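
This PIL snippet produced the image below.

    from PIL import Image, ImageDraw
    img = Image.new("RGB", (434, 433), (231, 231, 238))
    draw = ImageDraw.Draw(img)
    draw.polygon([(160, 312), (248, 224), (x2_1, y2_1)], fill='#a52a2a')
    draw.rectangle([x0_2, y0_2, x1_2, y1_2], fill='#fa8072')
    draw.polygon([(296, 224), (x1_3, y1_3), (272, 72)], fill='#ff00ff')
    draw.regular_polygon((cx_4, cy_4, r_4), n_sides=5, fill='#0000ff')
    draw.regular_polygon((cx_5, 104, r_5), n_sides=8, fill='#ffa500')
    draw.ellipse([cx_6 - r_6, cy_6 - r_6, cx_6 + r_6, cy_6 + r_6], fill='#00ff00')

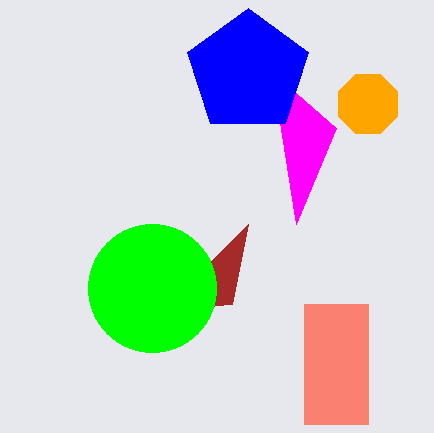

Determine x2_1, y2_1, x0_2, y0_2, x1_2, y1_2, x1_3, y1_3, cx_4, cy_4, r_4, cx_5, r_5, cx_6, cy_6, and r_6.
x2_1 = 232
y2_1 = 304
x0_2 = 304
y0_2 = 304
x1_2 = 368
y1_2 = 424
x1_3 = 336
y1_3 = 128
cx_4 = 248
cy_4 = 72
r_4 = 64
cx_5 = 368
r_5 = 32
cx_6 = 152
cy_6 = 288
r_6 = 64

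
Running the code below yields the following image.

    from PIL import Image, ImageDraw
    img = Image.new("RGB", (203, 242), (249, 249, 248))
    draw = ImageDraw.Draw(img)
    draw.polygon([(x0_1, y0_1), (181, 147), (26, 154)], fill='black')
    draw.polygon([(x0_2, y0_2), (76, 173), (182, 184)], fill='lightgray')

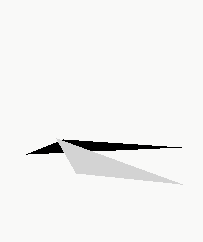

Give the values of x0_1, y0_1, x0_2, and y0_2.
x0_1 = 63; y0_1 = 139; x0_2 = 56; y0_2 = 138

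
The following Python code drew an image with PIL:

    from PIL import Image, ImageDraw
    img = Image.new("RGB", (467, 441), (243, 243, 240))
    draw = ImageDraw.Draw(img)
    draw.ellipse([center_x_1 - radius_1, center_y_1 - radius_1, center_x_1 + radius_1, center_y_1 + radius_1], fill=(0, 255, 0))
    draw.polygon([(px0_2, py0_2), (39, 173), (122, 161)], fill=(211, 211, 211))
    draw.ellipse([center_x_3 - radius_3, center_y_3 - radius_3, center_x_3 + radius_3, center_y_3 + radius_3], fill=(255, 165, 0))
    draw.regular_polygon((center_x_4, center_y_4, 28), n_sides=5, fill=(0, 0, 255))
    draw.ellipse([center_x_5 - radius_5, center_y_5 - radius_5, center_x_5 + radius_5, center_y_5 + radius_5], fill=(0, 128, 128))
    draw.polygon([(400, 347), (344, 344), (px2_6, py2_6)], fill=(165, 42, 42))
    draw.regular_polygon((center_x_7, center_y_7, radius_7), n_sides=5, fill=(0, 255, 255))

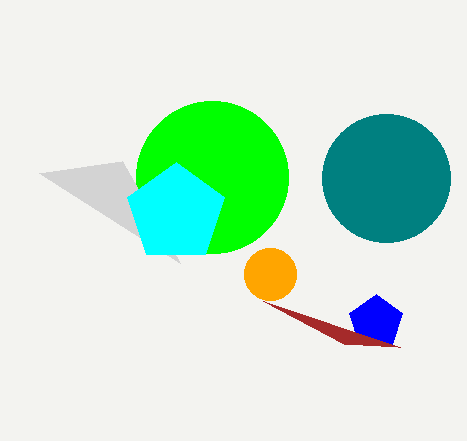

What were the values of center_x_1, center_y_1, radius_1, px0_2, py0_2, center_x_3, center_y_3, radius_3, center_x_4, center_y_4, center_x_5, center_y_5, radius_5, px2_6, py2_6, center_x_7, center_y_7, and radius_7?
center_x_1 = 212; center_y_1 = 177; radius_1 = 76; px0_2 = 180; py0_2 = 263; center_x_3 = 270; center_y_3 = 274; radius_3 = 26; center_x_4 = 376; center_y_4 = 322; center_x_5 = 386; center_y_5 = 178; radius_5 = 64; px2_6 = 263; py2_6 = 301; center_x_7 = 176; center_y_7 = 213; radius_7 = 51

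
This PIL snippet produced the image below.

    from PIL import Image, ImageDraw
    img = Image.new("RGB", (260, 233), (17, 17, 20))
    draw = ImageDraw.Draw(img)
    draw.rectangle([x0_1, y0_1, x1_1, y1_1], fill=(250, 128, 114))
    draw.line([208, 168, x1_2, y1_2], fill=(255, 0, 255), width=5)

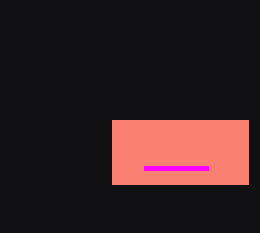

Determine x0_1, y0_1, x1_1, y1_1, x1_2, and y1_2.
x0_1 = 112, y0_1 = 120, x1_1 = 248, y1_1 = 184, x1_2 = 144, y1_2 = 168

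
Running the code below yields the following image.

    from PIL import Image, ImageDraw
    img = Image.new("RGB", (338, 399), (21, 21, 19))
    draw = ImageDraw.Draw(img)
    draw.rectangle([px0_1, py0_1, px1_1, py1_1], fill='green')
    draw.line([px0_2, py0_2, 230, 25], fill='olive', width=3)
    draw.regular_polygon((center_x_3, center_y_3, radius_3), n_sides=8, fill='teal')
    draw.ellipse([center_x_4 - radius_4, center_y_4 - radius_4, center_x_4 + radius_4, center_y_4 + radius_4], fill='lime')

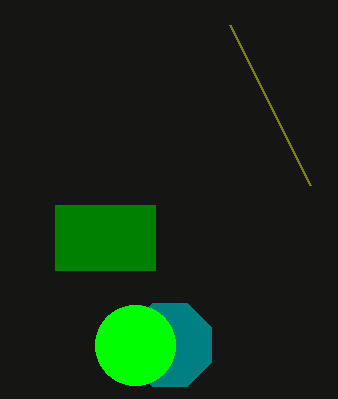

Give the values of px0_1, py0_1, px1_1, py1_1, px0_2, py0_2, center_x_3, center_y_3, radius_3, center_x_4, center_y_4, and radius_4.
px0_1 = 55
py0_1 = 205
px1_1 = 155
py1_1 = 270
px0_2 = 310
py0_2 = 185
center_x_3 = 170
center_y_3 = 345
radius_3 = 45
center_x_4 = 135
center_y_4 = 345
radius_4 = 40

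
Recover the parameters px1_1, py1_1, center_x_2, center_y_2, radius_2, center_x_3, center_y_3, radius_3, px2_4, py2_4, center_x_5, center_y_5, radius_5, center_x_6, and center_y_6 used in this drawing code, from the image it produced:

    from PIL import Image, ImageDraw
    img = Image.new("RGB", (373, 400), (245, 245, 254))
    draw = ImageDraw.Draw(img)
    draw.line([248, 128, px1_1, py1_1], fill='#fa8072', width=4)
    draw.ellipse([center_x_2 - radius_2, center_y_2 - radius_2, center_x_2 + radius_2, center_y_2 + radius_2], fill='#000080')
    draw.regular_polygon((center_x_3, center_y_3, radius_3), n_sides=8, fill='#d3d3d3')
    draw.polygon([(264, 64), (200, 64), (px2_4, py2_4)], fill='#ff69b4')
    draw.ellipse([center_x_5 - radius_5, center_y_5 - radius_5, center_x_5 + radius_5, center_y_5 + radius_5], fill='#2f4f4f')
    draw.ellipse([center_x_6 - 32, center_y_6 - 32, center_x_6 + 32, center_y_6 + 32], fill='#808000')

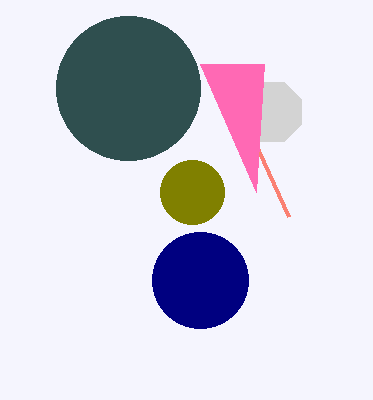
px1_1 = 288
py1_1 = 216
center_x_2 = 200
center_y_2 = 280
radius_2 = 48
center_x_3 = 272
center_y_3 = 112
radius_3 = 32
px2_4 = 256
py2_4 = 192
center_x_5 = 128
center_y_5 = 88
radius_5 = 72
center_x_6 = 192
center_y_6 = 192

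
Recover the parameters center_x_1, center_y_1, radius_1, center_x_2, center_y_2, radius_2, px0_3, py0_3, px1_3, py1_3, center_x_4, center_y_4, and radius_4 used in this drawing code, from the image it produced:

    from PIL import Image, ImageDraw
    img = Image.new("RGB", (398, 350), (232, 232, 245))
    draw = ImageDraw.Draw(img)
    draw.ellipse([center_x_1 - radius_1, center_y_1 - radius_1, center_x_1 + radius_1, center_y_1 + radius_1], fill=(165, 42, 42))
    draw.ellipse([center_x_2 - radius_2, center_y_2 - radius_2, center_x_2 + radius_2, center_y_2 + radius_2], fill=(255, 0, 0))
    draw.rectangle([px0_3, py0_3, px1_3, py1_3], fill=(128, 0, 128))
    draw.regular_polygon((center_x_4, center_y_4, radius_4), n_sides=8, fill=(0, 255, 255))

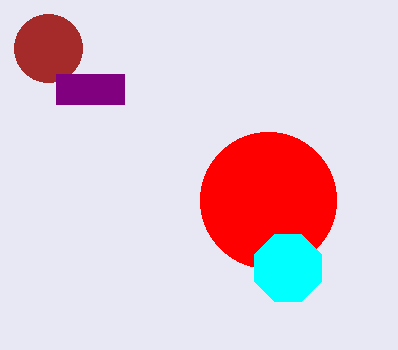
center_x_1 = 48
center_y_1 = 48
radius_1 = 34
center_x_2 = 268
center_y_2 = 200
radius_2 = 68
px0_3 = 56
py0_3 = 74
px1_3 = 124
py1_3 = 104
center_x_4 = 288
center_y_4 = 268
radius_4 = 36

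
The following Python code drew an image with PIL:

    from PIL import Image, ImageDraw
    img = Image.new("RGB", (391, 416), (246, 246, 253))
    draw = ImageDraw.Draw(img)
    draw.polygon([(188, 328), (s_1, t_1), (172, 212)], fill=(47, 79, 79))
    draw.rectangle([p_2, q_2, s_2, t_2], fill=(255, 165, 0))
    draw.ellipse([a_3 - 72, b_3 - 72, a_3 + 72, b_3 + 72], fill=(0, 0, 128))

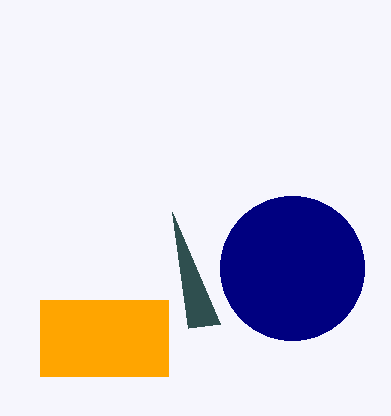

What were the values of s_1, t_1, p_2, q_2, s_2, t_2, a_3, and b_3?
s_1 = 220, t_1 = 324, p_2 = 40, q_2 = 300, s_2 = 168, t_2 = 376, a_3 = 292, b_3 = 268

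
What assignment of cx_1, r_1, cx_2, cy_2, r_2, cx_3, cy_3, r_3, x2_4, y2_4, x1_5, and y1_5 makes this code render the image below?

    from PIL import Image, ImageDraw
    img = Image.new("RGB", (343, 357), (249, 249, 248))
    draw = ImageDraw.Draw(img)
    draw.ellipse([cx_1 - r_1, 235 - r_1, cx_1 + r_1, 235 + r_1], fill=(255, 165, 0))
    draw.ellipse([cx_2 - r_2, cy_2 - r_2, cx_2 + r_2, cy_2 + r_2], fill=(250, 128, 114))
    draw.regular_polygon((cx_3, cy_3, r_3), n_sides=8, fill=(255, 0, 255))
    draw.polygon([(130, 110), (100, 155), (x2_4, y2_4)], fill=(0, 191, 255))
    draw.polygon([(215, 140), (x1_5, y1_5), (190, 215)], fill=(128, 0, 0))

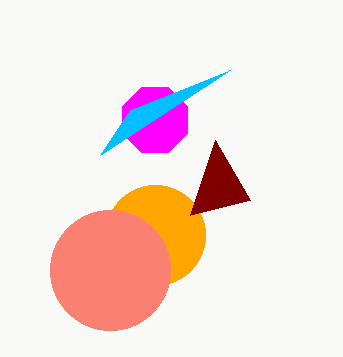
cx_1 = 155
r_1 = 50
cx_2 = 110
cy_2 = 270
r_2 = 60
cx_3 = 155
cy_3 = 120
r_3 = 35
x2_4 = 230
y2_4 = 70
x1_5 = 250
y1_5 = 200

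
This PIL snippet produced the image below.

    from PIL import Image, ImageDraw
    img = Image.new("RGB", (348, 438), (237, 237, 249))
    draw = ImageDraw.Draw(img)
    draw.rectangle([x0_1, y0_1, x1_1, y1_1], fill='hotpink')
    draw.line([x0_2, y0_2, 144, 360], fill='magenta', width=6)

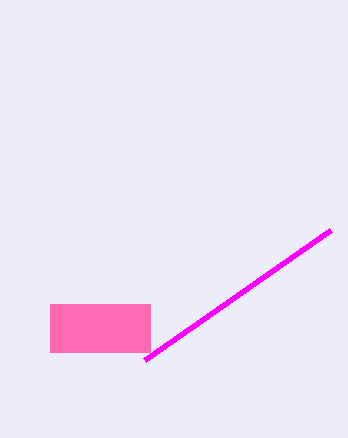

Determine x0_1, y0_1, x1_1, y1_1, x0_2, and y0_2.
x0_1 = 50
y0_1 = 304
x1_1 = 150
y1_1 = 352
x0_2 = 330
y0_2 = 230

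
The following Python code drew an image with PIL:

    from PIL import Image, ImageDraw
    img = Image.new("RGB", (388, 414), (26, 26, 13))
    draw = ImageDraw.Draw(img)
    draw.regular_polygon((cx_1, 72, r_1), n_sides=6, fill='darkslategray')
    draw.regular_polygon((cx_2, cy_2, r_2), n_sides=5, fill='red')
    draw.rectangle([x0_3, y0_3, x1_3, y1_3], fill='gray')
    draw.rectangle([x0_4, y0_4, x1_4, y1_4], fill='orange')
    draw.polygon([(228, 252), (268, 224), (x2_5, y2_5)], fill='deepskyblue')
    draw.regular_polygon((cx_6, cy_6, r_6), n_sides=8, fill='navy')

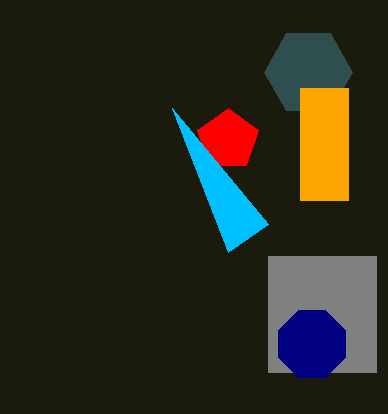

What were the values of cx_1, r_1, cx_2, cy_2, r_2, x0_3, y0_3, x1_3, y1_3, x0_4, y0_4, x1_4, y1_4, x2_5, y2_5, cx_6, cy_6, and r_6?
cx_1 = 308; r_1 = 44; cx_2 = 228; cy_2 = 140; r_2 = 32; x0_3 = 268; y0_3 = 256; x1_3 = 376; y1_3 = 372; x0_4 = 300; y0_4 = 88; x1_4 = 348; y1_4 = 200; x2_5 = 172; y2_5 = 108; cx_6 = 312; cy_6 = 344; r_6 = 36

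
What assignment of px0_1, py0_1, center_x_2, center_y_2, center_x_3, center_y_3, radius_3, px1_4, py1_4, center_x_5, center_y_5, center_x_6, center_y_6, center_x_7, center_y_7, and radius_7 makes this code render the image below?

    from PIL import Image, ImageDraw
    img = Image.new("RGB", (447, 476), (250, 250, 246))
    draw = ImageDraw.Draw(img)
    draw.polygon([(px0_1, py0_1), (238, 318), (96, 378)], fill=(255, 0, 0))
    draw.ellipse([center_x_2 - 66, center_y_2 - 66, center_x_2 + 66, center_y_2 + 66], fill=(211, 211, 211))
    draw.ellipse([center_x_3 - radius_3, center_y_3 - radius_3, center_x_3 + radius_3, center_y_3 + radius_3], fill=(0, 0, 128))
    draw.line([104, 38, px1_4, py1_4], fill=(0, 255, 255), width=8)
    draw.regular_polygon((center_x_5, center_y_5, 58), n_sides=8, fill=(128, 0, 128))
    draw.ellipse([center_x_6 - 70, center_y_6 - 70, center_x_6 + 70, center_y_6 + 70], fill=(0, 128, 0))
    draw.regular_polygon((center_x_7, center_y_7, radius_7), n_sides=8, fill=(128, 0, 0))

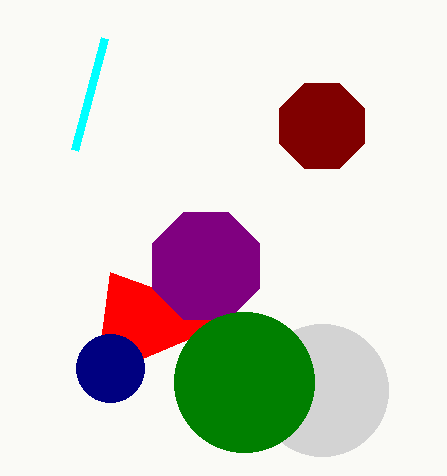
px0_1 = 110, py0_1 = 272, center_x_2 = 322, center_y_2 = 390, center_x_3 = 110, center_y_3 = 368, radius_3 = 34, px1_4 = 74, py1_4 = 150, center_x_5 = 206, center_y_5 = 266, center_x_6 = 244, center_y_6 = 382, center_x_7 = 322, center_y_7 = 126, radius_7 = 46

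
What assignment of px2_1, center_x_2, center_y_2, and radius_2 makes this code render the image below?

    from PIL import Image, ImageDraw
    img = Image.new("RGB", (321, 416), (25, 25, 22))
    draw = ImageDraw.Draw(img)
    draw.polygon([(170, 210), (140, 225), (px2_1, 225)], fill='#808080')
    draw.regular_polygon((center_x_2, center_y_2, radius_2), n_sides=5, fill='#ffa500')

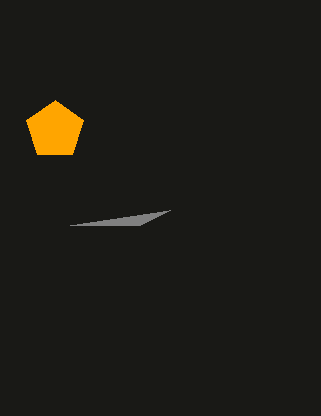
px2_1 = 70; center_x_2 = 55; center_y_2 = 130; radius_2 = 30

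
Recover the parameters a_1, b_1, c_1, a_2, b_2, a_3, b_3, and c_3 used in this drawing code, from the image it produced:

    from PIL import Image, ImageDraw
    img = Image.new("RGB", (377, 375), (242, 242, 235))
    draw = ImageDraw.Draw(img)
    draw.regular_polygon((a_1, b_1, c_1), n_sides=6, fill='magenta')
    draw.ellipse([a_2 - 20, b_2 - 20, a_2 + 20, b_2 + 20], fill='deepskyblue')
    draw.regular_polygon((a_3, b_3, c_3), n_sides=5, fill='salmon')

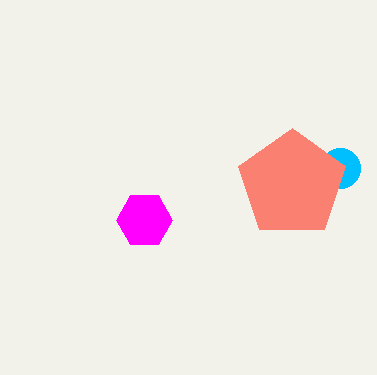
a_1 = 144; b_1 = 220; c_1 = 28; a_2 = 340; b_2 = 168; a_3 = 292; b_3 = 184; c_3 = 56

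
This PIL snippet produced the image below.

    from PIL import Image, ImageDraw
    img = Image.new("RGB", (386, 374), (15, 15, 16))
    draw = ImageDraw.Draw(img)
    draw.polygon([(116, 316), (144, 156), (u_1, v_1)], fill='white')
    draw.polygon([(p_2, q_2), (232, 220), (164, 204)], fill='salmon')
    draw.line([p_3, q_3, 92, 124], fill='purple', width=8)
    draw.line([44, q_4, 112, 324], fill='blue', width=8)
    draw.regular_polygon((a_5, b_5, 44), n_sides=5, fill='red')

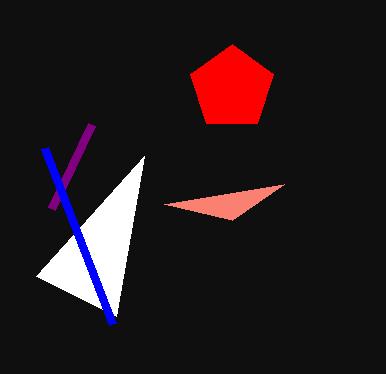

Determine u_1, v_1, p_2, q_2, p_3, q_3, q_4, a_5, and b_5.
u_1 = 36, v_1 = 276, p_2 = 284, q_2 = 184, p_3 = 52, q_3 = 208, q_4 = 148, a_5 = 232, b_5 = 88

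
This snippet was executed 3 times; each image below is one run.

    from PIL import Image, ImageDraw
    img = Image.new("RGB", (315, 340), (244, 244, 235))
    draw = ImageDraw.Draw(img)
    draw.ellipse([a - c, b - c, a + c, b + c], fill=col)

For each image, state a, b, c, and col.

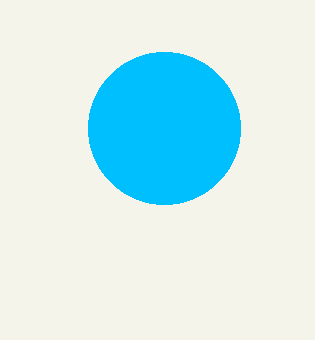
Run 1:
a = 164
b = 128
c = 76
col = 'deepskyblue'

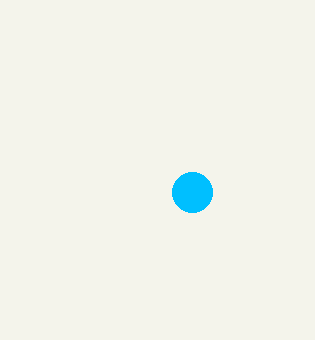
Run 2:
a = 192
b = 192
c = 20
col = 'deepskyblue'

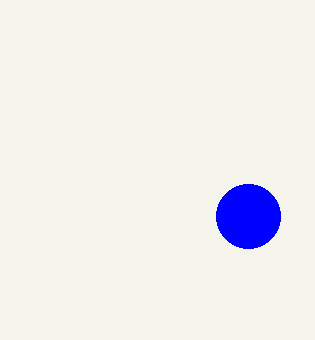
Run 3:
a = 248; b = 216; c = 32; col = 'blue'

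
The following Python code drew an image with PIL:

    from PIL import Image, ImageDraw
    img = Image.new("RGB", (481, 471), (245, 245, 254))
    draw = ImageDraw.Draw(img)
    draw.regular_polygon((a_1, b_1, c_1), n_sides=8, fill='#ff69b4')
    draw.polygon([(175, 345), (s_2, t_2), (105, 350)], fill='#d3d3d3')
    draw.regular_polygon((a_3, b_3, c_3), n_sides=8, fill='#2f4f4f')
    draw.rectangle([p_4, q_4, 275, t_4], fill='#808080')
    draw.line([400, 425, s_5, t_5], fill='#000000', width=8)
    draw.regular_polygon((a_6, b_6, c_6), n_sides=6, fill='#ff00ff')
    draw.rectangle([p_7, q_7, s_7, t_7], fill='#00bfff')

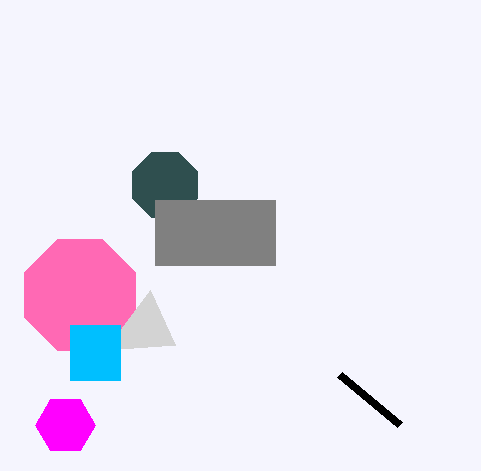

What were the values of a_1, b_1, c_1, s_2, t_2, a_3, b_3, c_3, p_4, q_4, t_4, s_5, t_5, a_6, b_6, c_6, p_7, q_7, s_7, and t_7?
a_1 = 80; b_1 = 295; c_1 = 60; s_2 = 150; t_2 = 290; a_3 = 165; b_3 = 185; c_3 = 35; p_4 = 155; q_4 = 200; t_4 = 265; s_5 = 340; t_5 = 375; a_6 = 65; b_6 = 425; c_6 = 30; p_7 = 70; q_7 = 325; s_7 = 120; t_7 = 380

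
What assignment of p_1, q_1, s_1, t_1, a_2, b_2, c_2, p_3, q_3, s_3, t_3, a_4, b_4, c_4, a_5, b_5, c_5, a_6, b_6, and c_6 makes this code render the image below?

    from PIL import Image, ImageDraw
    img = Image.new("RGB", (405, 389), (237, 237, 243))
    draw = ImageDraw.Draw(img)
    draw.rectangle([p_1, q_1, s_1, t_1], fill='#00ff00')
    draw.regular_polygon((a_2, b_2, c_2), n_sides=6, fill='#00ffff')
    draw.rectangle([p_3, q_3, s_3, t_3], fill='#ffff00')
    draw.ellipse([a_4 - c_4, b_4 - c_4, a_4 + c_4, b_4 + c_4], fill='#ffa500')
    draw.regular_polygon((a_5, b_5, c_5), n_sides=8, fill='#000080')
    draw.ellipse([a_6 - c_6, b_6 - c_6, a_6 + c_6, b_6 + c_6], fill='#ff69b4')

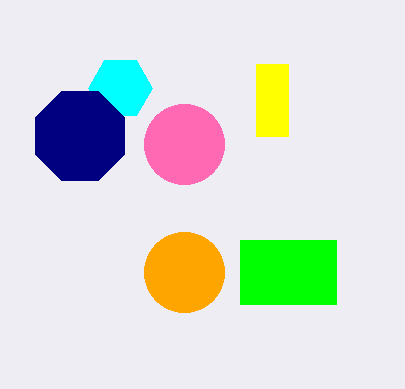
p_1 = 240, q_1 = 240, s_1 = 336, t_1 = 304, a_2 = 120, b_2 = 88, c_2 = 32, p_3 = 256, q_3 = 64, s_3 = 288, t_3 = 136, a_4 = 184, b_4 = 272, c_4 = 40, a_5 = 80, b_5 = 136, c_5 = 48, a_6 = 184, b_6 = 144, c_6 = 40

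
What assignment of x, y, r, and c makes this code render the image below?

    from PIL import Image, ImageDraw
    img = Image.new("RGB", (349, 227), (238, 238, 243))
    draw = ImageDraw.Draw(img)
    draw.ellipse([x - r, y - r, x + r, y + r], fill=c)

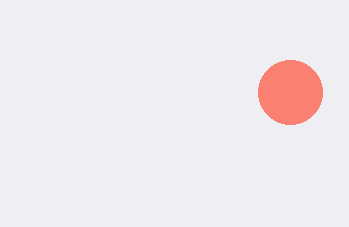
x = 290, y = 92, r = 32, c = 'salmon'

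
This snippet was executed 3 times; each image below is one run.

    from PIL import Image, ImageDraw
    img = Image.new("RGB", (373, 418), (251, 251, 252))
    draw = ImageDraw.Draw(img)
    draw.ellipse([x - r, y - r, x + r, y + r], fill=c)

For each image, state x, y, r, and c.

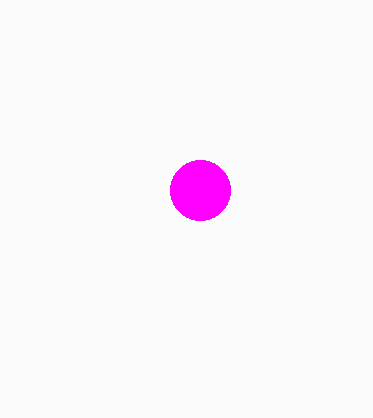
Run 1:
x = 200; y = 190; r = 30; c = 'magenta'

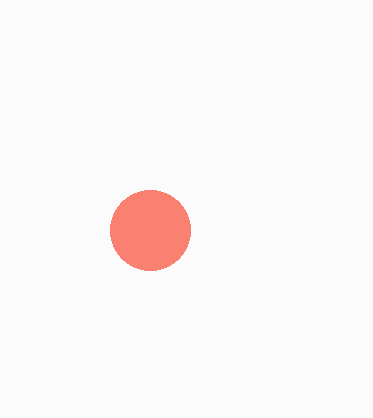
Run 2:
x = 150; y = 230; r = 40; c = 'salmon'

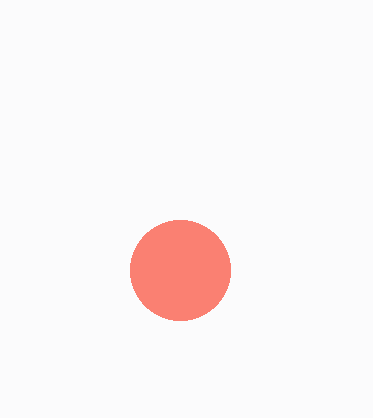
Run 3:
x = 180; y = 270; r = 50; c = 'salmon'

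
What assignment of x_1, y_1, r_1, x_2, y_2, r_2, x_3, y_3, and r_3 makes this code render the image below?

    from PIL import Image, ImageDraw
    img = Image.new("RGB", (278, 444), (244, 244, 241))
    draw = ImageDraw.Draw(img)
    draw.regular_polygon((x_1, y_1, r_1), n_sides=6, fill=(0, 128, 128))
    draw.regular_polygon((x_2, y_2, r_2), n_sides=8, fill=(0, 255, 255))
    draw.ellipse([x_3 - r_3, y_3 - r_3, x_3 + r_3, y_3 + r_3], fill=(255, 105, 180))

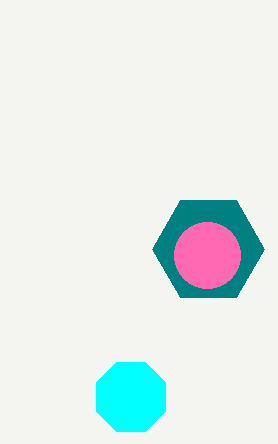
x_1 = 208; y_1 = 249; r_1 = 56; x_2 = 131; y_2 = 397; r_2 = 37; x_3 = 207; y_3 = 255; r_3 = 33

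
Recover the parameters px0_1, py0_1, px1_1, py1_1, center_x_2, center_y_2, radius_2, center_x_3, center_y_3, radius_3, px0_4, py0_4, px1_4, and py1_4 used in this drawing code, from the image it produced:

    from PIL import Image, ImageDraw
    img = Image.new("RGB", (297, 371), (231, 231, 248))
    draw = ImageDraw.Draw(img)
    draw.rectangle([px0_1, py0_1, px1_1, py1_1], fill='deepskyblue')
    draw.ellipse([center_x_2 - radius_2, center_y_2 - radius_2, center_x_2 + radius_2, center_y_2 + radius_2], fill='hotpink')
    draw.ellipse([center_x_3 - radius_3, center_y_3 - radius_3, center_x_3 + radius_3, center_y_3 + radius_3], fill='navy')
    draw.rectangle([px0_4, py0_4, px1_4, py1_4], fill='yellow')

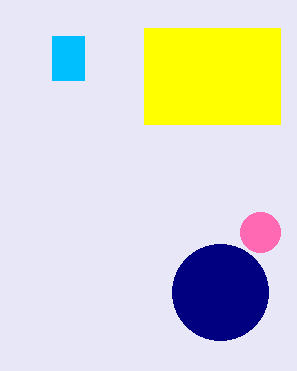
px0_1 = 52
py0_1 = 36
px1_1 = 84
py1_1 = 80
center_x_2 = 260
center_y_2 = 232
radius_2 = 20
center_x_3 = 220
center_y_3 = 292
radius_3 = 48
px0_4 = 144
py0_4 = 28
px1_4 = 280
py1_4 = 124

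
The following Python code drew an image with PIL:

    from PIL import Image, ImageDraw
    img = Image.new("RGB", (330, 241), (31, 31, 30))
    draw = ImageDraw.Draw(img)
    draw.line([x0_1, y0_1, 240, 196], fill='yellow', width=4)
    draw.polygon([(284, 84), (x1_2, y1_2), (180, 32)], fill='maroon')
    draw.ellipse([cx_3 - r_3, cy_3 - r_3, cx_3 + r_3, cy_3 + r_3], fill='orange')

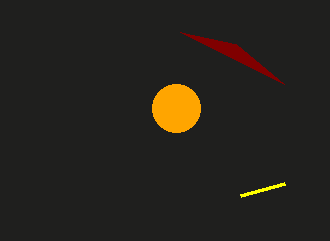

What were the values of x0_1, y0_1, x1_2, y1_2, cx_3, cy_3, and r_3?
x0_1 = 284, y0_1 = 184, x1_2 = 236, y1_2 = 44, cx_3 = 176, cy_3 = 108, r_3 = 24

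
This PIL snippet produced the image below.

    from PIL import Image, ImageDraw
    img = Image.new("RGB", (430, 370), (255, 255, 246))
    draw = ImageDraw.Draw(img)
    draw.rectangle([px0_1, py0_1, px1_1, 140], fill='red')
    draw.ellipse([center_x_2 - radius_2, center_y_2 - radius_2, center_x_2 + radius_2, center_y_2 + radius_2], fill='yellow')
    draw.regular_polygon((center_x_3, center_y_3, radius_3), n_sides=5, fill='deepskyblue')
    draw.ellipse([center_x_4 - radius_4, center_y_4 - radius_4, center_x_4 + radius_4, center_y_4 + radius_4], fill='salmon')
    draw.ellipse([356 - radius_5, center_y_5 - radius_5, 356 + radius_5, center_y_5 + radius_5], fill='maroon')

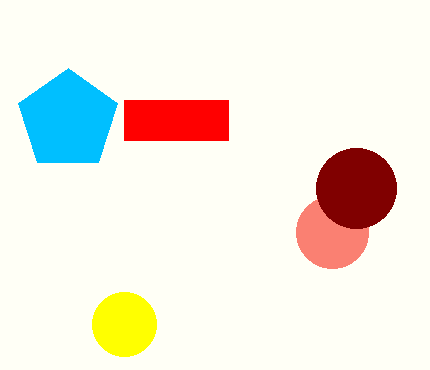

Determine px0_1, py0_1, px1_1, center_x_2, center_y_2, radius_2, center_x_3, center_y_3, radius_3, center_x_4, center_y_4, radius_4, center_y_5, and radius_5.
px0_1 = 124
py0_1 = 100
px1_1 = 228
center_x_2 = 124
center_y_2 = 324
radius_2 = 32
center_x_3 = 68
center_y_3 = 120
radius_3 = 52
center_x_4 = 332
center_y_4 = 232
radius_4 = 36
center_y_5 = 188
radius_5 = 40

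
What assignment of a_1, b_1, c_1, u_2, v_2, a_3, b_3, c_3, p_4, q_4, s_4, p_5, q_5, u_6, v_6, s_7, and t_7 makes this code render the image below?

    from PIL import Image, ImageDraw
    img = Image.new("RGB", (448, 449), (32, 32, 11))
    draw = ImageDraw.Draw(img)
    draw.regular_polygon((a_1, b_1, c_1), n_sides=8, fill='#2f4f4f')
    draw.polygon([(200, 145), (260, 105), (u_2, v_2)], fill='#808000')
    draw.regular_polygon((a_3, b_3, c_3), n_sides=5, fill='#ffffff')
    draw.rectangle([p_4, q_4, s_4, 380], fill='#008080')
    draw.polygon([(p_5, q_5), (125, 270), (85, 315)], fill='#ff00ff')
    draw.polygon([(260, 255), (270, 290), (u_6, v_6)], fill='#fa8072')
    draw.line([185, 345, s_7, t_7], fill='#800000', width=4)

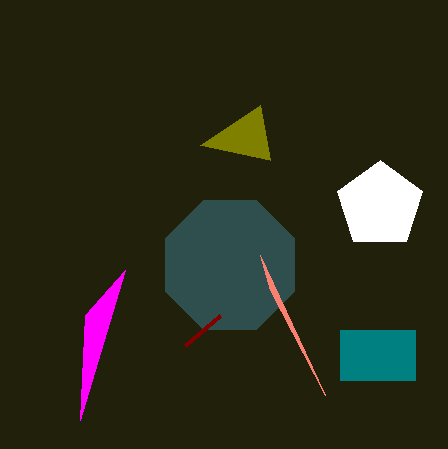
a_1 = 230
b_1 = 265
c_1 = 70
u_2 = 270
v_2 = 160
a_3 = 380
b_3 = 205
c_3 = 45
p_4 = 340
q_4 = 330
s_4 = 415
p_5 = 80
q_5 = 420
u_6 = 325
v_6 = 395
s_7 = 220
t_7 = 315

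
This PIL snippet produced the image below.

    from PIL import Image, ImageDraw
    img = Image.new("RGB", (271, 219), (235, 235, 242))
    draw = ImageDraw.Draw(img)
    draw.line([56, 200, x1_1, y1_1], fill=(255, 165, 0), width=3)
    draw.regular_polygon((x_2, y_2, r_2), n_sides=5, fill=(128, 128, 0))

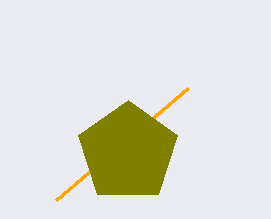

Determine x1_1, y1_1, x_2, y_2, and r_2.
x1_1 = 188; y1_1 = 88; x_2 = 128; y_2 = 152; r_2 = 52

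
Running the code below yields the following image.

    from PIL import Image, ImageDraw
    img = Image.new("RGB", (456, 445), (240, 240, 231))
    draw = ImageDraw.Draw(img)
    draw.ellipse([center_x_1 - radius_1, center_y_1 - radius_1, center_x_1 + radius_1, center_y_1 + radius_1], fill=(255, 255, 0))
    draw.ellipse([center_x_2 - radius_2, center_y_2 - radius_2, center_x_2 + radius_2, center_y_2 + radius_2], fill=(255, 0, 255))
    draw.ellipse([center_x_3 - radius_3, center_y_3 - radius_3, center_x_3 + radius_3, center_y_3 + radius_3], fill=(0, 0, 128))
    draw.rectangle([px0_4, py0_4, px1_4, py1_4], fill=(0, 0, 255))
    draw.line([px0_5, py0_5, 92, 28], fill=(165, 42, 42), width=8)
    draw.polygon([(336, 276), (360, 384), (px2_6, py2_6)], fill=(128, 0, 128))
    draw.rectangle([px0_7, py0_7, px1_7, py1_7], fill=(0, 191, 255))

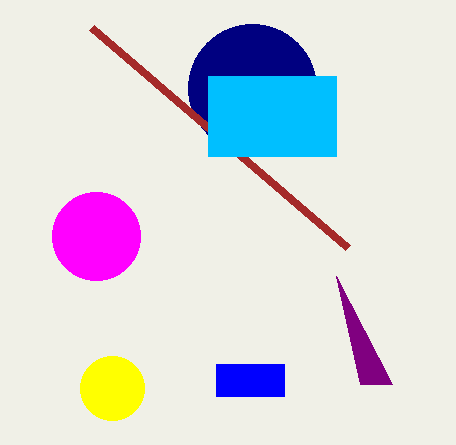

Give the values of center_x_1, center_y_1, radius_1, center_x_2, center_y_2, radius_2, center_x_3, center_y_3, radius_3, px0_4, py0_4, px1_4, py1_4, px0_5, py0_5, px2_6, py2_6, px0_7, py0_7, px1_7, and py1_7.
center_x_1 = 112; center_y_1 = 388; radius_1 = 32; center_x_2 = 96; center_y_2 = 236; radius_2 = 44; center_x_3 = 252; center_y_3 = 88; radius_3 = 64; px0_4 = 216; py0_4 = 364; px1_4 = 284; py1_4 = 396; px0_5 = 348; py0_5 = 248; px2_6 = 392; py2_6 = 384; px0_7 = 208; py0_7 = 76; px1_7 = 336; py1_7 = 156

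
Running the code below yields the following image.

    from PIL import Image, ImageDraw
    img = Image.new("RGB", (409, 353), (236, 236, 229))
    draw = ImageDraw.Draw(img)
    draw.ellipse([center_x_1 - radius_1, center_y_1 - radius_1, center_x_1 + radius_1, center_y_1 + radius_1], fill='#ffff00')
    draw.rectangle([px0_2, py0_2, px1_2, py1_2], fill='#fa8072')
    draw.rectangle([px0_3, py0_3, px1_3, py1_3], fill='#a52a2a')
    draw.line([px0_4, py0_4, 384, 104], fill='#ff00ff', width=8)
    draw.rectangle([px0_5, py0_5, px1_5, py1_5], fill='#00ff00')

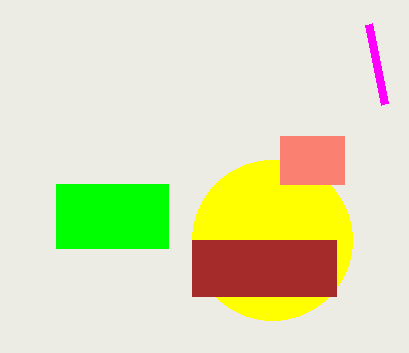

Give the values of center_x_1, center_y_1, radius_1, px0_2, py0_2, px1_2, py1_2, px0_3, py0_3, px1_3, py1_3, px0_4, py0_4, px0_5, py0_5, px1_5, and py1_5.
center_x_1 = 272
center_y_1 = 240
radius_1 = 80
px0_2 = 280
py0_2 = 136
px1_2 = 344
py1_2 = 184
px0_3 = 192
py0_3 = 240
px1_3 = 336
py1_3 = 296
px0_4 = 368
py0_4 = 24
px0_5 = 56
py0_5 = 184
px1_5 = 168
py1_5 = 248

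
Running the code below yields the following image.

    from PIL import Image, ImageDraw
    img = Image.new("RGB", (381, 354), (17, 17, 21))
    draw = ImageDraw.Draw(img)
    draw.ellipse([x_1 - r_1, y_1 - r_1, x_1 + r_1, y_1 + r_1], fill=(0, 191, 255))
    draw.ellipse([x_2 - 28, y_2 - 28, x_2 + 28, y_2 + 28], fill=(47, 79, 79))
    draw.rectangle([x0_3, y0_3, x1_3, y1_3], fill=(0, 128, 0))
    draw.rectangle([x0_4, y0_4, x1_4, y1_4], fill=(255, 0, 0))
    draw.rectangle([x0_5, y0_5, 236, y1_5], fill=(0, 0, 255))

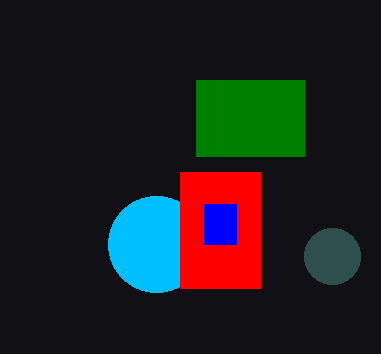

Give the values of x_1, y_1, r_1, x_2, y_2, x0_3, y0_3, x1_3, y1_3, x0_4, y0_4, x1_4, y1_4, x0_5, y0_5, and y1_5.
x_1 = 156; y_1 = 244; r_1 = 48; x_2 = 332; y_2 = 256; x0_3 = 196; y0_3 = 80; x1_3 = 304; y1_3 = 156; x0_4 = 180; y0_4 = 172; x1_4 = 260; y1_4 = 288; x0_5 = 204; y0_5 = 204; y1_5 = 244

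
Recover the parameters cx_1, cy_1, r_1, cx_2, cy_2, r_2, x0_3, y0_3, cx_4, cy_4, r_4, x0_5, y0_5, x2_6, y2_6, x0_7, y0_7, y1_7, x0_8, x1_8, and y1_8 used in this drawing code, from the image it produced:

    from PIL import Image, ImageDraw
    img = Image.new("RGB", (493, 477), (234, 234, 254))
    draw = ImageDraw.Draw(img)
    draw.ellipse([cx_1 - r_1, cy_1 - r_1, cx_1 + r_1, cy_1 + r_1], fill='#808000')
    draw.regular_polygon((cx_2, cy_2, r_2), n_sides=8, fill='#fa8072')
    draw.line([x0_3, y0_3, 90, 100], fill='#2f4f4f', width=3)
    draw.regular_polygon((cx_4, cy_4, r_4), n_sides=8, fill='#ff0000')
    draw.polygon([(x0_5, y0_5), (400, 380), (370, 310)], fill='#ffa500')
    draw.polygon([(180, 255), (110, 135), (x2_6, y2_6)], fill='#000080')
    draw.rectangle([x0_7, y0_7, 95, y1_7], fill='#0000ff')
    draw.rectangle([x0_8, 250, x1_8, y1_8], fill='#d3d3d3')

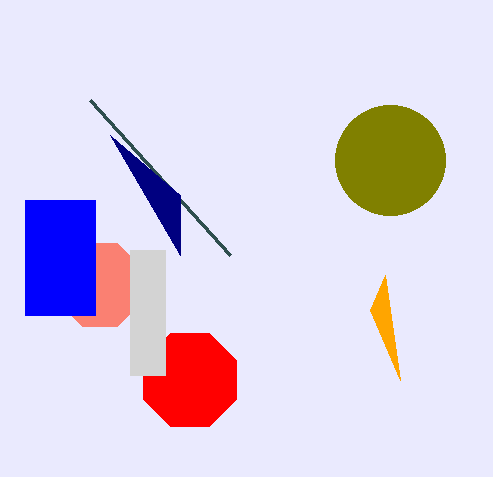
cx_1 = 390, cy_1 = 160, r_1 = 55, cx_2 = 100, cy_2 = 285, r_2 = 45, x0_3 = 230, y0_3 = 255, cx_4 = 190, cy_4 = 380, r_4 = 50, x0_5 = 385, y0_5 = 275, x2_6 = 180, y2_6 = 195, x0_7 = 25, y0_7 = 200, y1_7 = 315, x0_8 = 130, x1_8 = 165, y1_8 = 375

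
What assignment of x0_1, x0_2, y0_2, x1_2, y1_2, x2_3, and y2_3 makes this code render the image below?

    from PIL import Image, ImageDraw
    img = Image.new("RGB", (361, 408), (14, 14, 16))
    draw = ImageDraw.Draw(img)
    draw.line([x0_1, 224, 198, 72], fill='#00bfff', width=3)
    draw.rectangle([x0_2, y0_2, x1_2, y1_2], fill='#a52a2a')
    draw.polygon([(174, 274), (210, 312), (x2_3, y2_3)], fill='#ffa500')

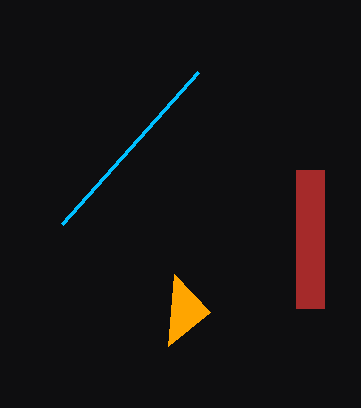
x0_1 = 62; x0_2 = 296; y0_2 = 170; x1_2 = 324; y1_2 = 308; x2_3 = 168; y2_3 = 346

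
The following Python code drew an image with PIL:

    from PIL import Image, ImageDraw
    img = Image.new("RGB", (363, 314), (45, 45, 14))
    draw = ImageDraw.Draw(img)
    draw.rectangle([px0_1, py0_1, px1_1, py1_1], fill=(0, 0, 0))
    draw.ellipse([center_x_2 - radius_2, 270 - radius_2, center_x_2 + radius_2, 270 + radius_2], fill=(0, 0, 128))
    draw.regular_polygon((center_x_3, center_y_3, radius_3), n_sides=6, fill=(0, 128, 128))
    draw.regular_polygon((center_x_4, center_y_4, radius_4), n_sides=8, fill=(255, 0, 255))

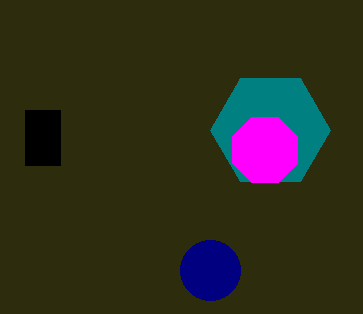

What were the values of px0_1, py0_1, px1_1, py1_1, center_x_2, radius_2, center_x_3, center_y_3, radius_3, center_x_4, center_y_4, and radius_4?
px0_1 = 25; py0_1 = 110; px1_1 = 60; py1_1 = 165; center_x_2 = 210; radius_2 = 30; center_x_3 = 270; center_y_3 = 130; radius_3 = 60; center_x_4 = 265; center_y_4 = 150; radius_4 = 35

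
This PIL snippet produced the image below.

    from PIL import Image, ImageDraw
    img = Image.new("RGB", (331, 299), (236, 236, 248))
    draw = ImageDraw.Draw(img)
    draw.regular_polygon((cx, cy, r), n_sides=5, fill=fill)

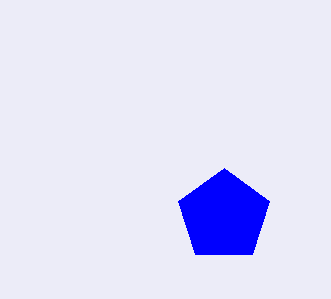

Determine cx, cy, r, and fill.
cx = 224
cy = 216
r = 48
fill = 'blue'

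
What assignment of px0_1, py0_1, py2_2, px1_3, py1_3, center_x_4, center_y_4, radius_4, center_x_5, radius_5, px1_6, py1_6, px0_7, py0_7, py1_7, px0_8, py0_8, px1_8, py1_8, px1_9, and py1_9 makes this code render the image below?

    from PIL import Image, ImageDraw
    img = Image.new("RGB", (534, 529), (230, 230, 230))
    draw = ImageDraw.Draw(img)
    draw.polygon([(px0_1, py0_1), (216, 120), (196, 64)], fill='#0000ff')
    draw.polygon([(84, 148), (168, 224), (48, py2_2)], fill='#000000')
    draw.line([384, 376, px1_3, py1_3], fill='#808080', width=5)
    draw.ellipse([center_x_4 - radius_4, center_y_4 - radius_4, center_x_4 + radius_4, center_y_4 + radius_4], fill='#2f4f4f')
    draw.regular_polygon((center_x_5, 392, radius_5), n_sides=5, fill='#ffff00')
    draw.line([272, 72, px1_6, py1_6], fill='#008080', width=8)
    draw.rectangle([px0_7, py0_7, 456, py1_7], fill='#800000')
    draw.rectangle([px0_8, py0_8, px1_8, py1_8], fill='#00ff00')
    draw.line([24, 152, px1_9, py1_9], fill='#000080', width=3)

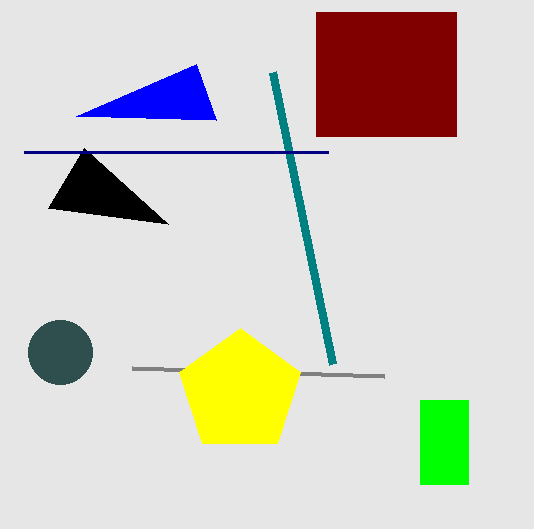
px0_1 = 76; py0_1 = 116; py2_2 = 208; px1_3 = 132; py1_3 = 368; center_x_4 = 60; center_y_4 = 352; radius_4 = 32; center_x_5 = 240; radius_5 = 64; px1_6 = 332; py1_6 = 364; px0_7 = 316; py0_7 = 12; py1_7 = 136; px0_8 = 420; py0_8 = 400; px1_8 = 468; py1_8 = 484; px1_9 = 328; py1_9 = 152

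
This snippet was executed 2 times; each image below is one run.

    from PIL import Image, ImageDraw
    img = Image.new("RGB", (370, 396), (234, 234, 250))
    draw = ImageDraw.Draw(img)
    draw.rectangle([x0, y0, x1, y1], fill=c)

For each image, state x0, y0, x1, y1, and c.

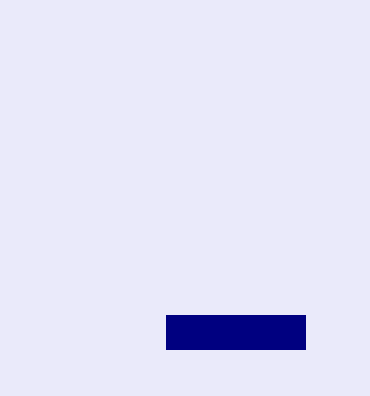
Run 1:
x0 = 166; y0 = 315; x1 = 305; y1 = 349; c = 'navy'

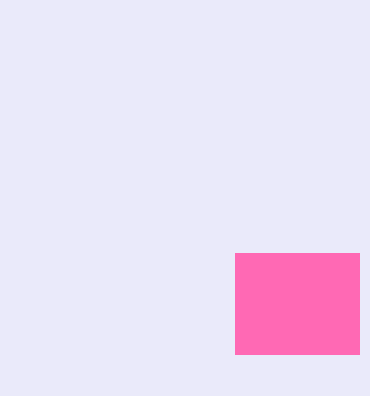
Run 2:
x0 = 235
y0 = 253
x1 = 359
y1 = 354
c = 'hotpink'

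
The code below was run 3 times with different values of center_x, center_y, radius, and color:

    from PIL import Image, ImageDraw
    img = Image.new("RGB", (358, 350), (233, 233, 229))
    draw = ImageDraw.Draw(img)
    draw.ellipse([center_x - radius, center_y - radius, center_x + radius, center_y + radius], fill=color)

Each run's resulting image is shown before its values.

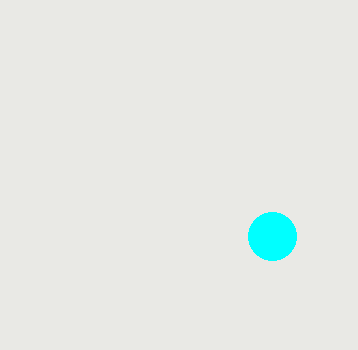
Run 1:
center_x = 272; center_y = 236; radius = 24; color = 'cyan'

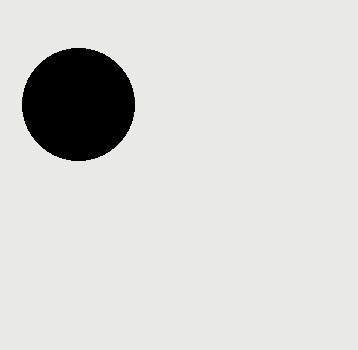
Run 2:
center_x = 78, center_y = 104, radius = 56, color = 'black'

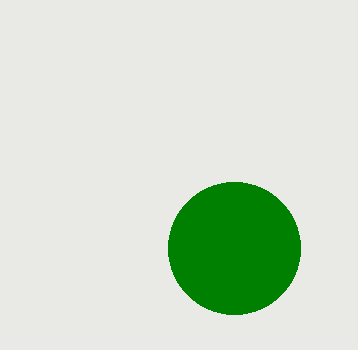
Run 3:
center_x = 234; center_y = 248; radius = 66; color = 'green'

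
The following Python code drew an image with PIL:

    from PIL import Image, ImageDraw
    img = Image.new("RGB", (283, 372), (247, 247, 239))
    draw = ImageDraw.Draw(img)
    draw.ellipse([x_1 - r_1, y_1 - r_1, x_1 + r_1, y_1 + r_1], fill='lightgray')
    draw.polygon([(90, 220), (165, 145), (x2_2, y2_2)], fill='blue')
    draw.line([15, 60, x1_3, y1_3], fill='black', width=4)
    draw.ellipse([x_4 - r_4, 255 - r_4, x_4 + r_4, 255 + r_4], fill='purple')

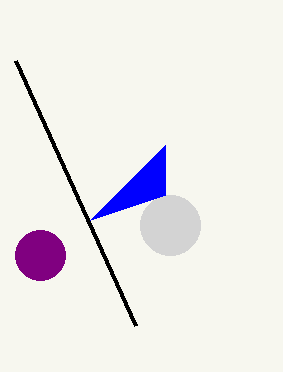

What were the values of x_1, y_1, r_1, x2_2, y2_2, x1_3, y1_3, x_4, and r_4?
x_1 = 170
y_1 = 225
r_1 = 30
x2_2 = 165
y2_2 = 195
x1_3 = 135
y1_3 = 325
x_4 = 40
r_4 = 25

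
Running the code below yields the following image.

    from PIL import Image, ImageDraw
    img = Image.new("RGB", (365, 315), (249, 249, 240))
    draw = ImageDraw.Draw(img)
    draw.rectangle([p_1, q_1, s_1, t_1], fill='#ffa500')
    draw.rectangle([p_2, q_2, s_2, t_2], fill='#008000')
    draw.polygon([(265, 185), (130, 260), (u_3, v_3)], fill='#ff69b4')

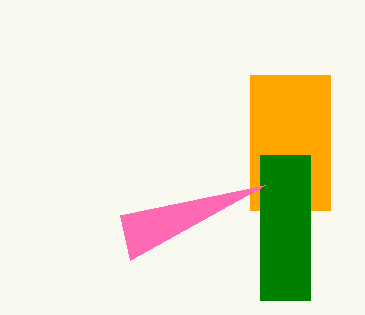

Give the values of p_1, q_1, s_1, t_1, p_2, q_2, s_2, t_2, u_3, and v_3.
p_1 = 250, q_1 = 75, s_1 = 330, t_1 = 210, p_2 = 260, q_2 = 155, s_2 = 310, t_2 = 300, u_3 = 120, v_3 = 215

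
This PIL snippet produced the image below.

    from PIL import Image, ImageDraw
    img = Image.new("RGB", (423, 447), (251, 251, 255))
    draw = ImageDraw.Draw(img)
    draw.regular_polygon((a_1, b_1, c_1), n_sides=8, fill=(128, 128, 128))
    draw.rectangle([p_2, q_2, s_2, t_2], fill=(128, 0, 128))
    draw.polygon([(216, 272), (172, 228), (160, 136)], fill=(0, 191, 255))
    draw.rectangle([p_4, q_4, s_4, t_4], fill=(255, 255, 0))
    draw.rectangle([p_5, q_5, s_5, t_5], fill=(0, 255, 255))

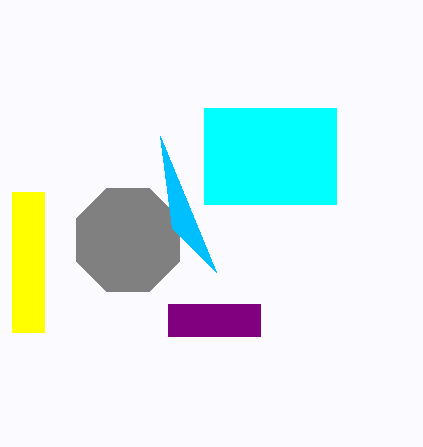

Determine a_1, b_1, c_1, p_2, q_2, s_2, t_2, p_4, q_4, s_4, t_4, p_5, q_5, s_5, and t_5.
a_1 = 128; b_1 = 240; c_1 = 56; p_2 = 168; q_2 = 304; s_2 = 260; t_2 = 336; p_4 = 12; q_4 = 192; s_4 = 44; t_4 = 332; p_5 = 204; q_5 = 108; s_5 = 336; t_5 = 204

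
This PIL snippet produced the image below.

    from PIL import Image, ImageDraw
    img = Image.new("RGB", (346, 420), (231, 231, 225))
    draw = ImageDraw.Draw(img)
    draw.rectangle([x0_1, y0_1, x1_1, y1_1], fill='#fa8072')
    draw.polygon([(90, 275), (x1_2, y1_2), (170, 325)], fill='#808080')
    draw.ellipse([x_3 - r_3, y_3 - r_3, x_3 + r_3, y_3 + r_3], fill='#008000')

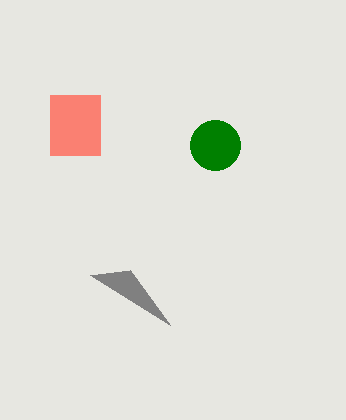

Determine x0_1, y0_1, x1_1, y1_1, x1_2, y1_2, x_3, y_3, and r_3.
x0_1 = 50, y0_1 = 95, x1_1 = 100, y1_1 = 155, x1_2 = 130, y1_2 = 270, x_3 = 215, y_3 = 145, r_3 = 25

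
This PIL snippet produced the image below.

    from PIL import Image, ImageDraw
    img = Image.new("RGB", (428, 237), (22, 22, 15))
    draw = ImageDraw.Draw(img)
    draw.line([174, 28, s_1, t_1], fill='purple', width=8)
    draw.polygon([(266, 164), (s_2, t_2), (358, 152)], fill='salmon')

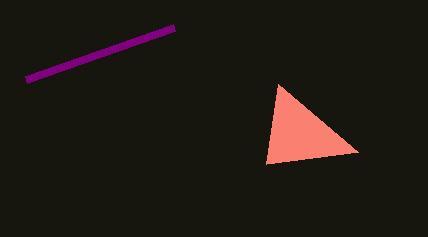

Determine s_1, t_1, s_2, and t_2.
s_1 = 26
t_1 = 80
s_2 = 278
t_2 = 84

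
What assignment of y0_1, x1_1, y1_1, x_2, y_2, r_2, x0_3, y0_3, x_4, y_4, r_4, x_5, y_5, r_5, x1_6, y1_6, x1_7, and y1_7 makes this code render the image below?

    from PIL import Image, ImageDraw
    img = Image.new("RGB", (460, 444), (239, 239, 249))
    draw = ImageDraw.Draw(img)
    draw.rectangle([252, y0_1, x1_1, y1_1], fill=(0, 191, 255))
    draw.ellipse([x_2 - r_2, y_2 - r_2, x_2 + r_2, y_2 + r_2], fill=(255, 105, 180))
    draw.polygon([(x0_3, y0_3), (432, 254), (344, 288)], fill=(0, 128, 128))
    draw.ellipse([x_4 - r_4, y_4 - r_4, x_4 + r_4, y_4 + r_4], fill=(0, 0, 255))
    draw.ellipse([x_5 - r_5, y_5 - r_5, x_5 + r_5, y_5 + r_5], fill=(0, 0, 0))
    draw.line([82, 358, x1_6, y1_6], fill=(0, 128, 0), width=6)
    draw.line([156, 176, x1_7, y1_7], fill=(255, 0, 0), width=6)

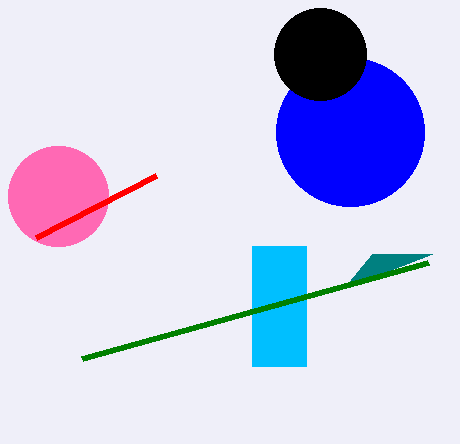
y0_1 = 246
x1_1 = 306
y1_1 = 366
x_2 = 58
y_2 = 196
r_2 = 50
x0_3 = 372
y0_3 = 254
x_4 = 350
y_4 = 132
r_4 = 74
x_5 = 320
y_5 = 54
r_5 = 46
x1_6 = 428
y1_6 = 262
x1_7 = 36
y1_7 = 238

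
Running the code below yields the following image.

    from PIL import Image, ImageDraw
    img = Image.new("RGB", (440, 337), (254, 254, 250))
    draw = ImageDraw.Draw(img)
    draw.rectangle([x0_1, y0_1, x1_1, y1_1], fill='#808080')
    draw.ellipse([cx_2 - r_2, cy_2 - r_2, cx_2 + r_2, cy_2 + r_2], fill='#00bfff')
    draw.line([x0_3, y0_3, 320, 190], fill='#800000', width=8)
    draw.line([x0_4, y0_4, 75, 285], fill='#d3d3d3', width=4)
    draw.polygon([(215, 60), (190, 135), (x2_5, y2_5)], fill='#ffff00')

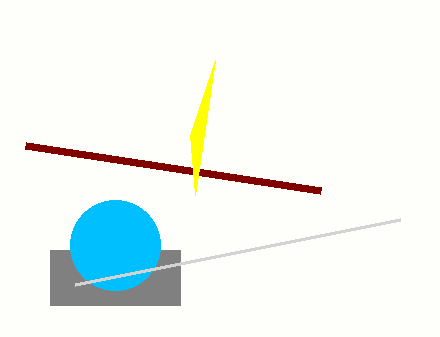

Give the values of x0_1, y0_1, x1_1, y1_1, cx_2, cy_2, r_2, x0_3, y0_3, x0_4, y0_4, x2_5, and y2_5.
x0_1 = 50
y0_1 = 250
x1_1 = 180
y1_1 = 305
cx_2 = 115
cy_2 = 245
r_2 = 45
x0_3 = 25
y0_3 = 145
x0_4 = 400
y0_4 = 220
x2_5 = 195
y2_5 = 195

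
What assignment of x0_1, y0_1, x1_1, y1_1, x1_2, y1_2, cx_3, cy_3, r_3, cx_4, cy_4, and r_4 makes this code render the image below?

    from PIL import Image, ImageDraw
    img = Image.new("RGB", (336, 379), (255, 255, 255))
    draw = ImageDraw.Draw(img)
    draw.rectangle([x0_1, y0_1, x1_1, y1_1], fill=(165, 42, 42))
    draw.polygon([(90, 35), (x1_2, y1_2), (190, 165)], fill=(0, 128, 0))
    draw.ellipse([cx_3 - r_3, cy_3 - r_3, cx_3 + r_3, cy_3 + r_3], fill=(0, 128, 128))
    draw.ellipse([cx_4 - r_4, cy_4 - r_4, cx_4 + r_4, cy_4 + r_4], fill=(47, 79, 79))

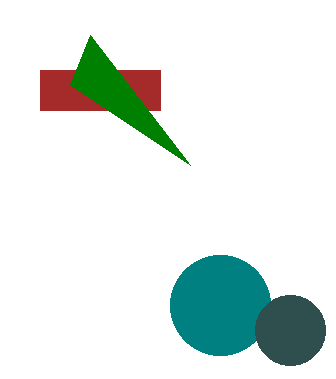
x0_1 = 40
y0_1 = 70
x1_1 = 160
y1_1 = 110
x1_2 = 70
y1_2 = 85
cx_3 = 220
cy_3 = 305
r_3 = 50
cx_4 = 290
cy_4 = 330
r_4 = 35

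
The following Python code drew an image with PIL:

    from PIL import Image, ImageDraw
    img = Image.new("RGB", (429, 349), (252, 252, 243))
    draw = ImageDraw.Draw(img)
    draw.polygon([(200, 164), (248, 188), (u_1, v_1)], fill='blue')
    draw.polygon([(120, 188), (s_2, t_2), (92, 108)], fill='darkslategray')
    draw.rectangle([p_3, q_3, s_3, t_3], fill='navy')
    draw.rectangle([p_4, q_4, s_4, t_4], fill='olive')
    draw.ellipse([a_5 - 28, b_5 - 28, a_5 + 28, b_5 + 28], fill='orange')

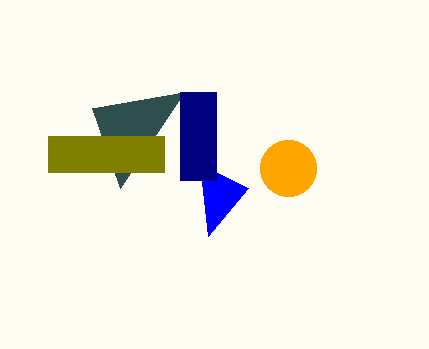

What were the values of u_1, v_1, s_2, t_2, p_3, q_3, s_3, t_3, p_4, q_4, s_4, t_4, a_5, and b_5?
u_1 = 208; v_1 = 236; s_2 = 184; t_2 = 92; p_3 = 180; q_3 = 92; s_3 = 216; t_3 = 180; p_4 = 48; q_4 = 136; s_4 = 164; t_4 = 172; a_5 = 288; b_5 = 168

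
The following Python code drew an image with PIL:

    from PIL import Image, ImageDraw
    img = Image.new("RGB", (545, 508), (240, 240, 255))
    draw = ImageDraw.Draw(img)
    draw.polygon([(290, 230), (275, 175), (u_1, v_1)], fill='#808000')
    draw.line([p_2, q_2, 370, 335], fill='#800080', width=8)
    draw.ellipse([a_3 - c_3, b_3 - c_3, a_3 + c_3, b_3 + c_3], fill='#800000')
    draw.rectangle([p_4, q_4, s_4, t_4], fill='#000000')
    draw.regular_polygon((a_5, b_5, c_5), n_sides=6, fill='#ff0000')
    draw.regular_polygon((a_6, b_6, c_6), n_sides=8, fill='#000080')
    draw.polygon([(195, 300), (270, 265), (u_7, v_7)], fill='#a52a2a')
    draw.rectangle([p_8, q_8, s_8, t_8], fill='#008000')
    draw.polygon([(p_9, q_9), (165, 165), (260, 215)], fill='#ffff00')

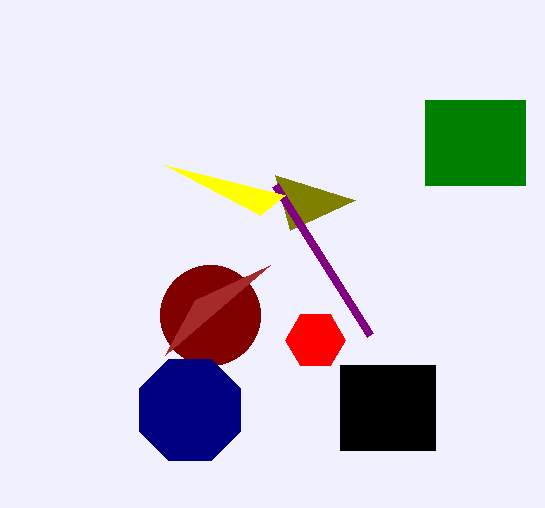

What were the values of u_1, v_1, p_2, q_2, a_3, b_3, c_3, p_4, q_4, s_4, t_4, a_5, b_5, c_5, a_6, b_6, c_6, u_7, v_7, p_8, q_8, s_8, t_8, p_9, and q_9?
u_1 = 355; v_1 = 200; p_2 = 275; q_2 = 185; a_3 = 210; b_3 = 315; c_3 = 50; p_4 = 340; q_4 = 365; s_4 = 435; t_4 = 450; a_5 = 315; b_5 = 340; c_5 = 30; a_6 = 190; b_6 = 410; c_6 = 55; u_7 = 165; v_7 = 355; p_8 = 425; q_8 = 100; s_8 = 525; t_8 = 185; p_9 = 285; q_9 = 195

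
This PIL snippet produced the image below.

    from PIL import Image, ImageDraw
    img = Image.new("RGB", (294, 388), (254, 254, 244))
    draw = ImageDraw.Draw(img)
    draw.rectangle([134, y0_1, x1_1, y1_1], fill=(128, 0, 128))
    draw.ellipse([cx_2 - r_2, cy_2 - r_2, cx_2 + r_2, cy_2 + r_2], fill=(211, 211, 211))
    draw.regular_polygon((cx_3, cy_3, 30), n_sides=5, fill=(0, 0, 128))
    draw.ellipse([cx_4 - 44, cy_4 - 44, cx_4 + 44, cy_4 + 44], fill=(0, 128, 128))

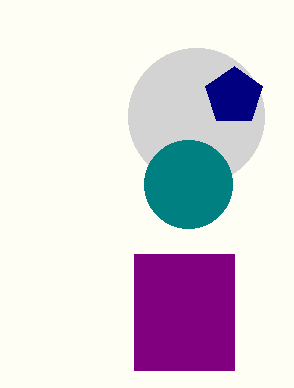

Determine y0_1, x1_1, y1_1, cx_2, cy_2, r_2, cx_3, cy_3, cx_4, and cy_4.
y0_1 = 254
x1_1 = 234
y1_1 = 370
cx_2 = 196
cy_2 = 116
r_2 = 68
cx_3 = 234
cy_3 = 96
cx_4 = 188
cy_4 = 184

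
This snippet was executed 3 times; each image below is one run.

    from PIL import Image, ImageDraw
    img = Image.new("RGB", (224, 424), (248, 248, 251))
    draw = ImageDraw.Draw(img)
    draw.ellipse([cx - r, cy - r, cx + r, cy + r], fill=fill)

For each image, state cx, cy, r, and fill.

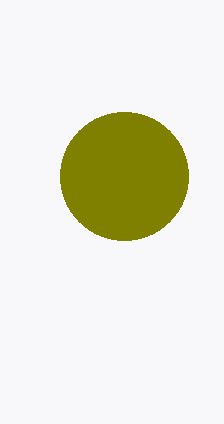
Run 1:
cx = 124; cy = 176; r = 64; fill = 'olive'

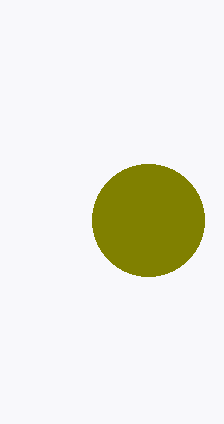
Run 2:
cx = 148; cy = 220; r = 56; fill = 'olive'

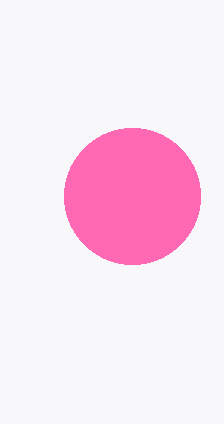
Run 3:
cx = 132, cy = 196, r = 68, fill = 'hotpink'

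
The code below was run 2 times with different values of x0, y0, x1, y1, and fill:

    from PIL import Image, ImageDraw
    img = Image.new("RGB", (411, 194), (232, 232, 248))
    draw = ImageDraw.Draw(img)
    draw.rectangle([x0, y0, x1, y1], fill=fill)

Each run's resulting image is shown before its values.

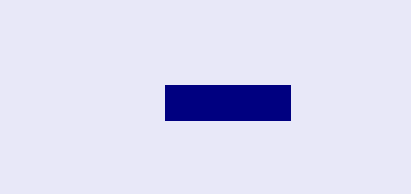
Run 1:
x0 = 165; y0 = 85; x1 = 290; y1 = 120; fill = 'navy'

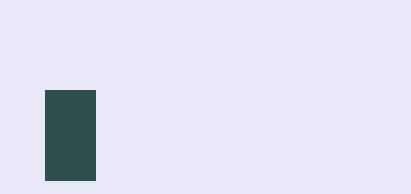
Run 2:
x0 = 45, y0 = 90, x1 = 95, y1 = 180, fill = 'darkslategray'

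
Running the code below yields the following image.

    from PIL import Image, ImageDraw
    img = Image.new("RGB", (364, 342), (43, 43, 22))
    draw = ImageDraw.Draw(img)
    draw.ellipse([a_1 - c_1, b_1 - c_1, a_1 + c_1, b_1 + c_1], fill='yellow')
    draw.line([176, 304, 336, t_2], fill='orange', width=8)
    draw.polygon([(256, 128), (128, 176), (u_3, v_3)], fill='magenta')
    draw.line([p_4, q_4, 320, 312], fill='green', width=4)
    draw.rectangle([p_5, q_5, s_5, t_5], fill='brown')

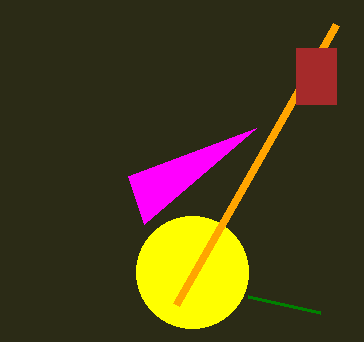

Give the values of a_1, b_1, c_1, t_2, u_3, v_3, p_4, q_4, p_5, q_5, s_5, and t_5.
a_1 = 192
b_1 = 272
c_1 = 56
t_2 = 24
u_3 = 144
v_3 = 224
p_4 = 248
q_4 = 296
p_5 = 296
q_5 = 48
s_5 = 336
t_5 = 104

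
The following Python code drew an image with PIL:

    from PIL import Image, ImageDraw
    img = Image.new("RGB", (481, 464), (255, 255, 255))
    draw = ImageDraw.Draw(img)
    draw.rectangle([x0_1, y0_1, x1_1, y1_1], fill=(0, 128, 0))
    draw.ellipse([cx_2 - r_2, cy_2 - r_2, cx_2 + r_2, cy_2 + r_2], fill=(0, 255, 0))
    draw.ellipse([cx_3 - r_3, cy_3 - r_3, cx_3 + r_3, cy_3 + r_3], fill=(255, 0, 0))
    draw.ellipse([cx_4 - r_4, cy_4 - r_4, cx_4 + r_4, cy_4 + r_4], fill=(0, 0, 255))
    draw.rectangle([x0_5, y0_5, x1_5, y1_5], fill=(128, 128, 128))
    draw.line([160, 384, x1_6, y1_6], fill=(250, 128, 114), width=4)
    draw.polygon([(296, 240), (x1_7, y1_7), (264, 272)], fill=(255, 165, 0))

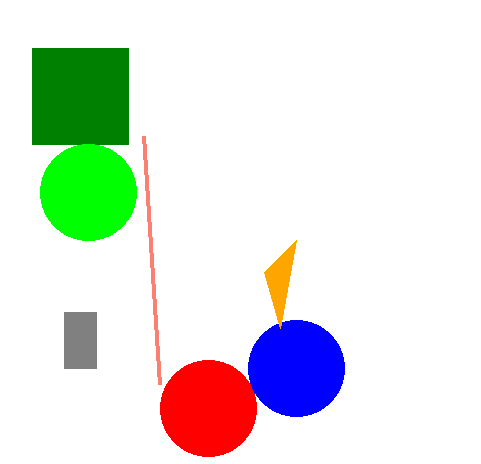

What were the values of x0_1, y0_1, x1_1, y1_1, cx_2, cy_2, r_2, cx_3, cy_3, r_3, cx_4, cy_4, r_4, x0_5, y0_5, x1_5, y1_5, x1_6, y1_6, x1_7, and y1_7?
x0_1 = 32; y0_1 = 48; x1_1 = 128; y1_1 = 144; cx_2 = 88; cy_2 = 192; r_2 = 48; cx_3 = 208; cy_3 = 408; r_3 = 48; cx_4 = 296; cy_4 = 368; r_4 = 48; x0_5 = 64; y0_5 = 312; x1_5 = 96; y1_5 = 368; x1_6 = 144; y1_6 = 136; x1_7 = 280; y1_7 = 328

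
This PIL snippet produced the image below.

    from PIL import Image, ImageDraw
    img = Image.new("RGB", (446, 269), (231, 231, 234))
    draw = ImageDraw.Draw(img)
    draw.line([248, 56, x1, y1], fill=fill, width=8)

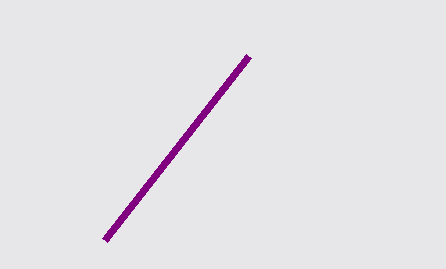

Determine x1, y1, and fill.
x1 = 104
y1 = 240
fill = 'purple'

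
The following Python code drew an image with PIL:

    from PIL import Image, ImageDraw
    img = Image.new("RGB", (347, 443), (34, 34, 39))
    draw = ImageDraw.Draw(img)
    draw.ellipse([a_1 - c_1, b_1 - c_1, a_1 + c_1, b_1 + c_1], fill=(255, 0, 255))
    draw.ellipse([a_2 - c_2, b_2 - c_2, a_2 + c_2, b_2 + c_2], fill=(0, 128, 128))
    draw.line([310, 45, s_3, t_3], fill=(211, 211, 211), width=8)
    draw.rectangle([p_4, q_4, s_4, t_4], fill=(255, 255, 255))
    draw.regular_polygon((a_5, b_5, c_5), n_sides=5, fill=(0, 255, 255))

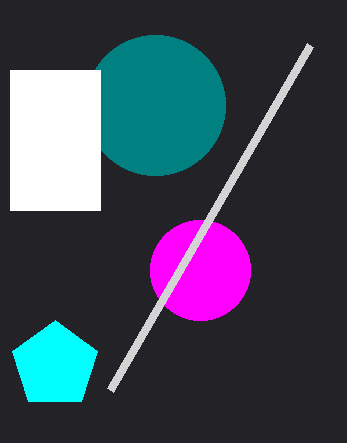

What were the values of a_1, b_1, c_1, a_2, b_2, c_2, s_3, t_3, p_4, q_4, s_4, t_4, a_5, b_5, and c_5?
a_1 = 200, b_1 = 270, c_1 = 50, a_2 = 155, b_2 = 105, c_2 = 70, s_3 = 110, t_3 = 390, p_4 = 10, q_4 = 70, s_4 = 100, t_4 = 210, a_5 = 55, b_5 = 365, c_5 = 45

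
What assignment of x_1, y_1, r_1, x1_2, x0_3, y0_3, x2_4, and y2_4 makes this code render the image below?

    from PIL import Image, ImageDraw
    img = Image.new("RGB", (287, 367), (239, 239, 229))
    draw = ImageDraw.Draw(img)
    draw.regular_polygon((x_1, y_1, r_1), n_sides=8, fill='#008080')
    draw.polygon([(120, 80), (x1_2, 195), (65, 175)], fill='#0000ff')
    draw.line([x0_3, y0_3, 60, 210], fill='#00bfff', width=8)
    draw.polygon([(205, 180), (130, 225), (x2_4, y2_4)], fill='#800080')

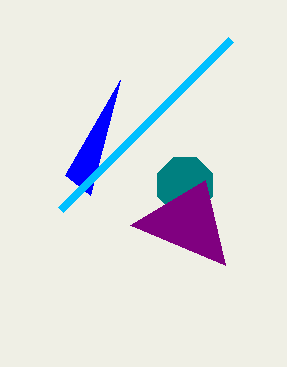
x_1 = 185; y_1 = 185; r_1 = 30; x1_2 = 90; x0_3 = 230; y0_3 = 40; x2_4 = 225; y2_4 = 265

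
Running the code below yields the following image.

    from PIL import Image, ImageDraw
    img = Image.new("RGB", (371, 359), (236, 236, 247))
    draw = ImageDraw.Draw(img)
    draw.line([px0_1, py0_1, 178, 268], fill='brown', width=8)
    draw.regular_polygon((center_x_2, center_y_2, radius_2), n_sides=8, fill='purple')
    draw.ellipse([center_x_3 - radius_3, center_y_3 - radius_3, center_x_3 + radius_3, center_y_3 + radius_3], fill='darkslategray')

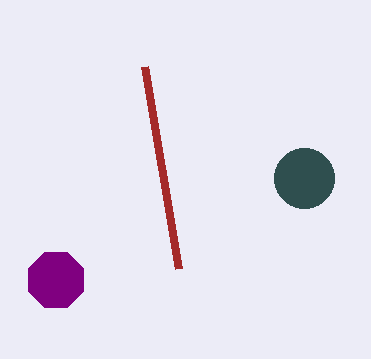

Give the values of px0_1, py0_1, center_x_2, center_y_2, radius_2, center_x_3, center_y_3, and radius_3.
px0_1 = 144
py0_1 = 66
center_x_2 = 56
center_y_2 = 280
radius_2 = 30
center_x_3 = 304
center_y_3 = 178
radius_3 = 30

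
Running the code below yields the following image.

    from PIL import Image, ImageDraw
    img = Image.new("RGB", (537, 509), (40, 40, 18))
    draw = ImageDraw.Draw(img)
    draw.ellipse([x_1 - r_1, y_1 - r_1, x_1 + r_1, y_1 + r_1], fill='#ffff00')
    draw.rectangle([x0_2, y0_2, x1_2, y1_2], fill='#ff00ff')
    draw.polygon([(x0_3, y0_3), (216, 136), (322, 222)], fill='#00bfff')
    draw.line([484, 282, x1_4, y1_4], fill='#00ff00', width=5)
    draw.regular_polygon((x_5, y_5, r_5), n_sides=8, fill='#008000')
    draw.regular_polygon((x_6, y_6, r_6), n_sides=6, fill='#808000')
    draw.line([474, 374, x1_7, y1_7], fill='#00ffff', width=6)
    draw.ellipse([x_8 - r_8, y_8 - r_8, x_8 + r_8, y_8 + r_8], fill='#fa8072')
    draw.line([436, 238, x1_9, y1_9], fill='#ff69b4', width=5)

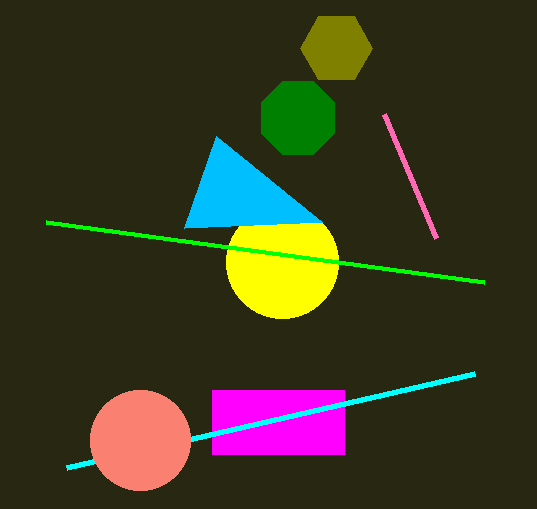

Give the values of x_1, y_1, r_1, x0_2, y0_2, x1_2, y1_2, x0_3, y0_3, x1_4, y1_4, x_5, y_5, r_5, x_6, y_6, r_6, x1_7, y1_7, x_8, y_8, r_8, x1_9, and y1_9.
x_1 = 282; y_1 = 262; r_1 = 56; x0_2 = 212; y0_2 = 390; x1_2 = 344; y1_2 = 454; x0_3 = 184; y0_3 = 228; x1_4 = 46; y1_4 = 222; x_5 = 298; y_5 = 118; r_5 = 40; x_6 = 336; y_6 = 48; r_6 = 36; x1_7 = 66; y1_7 = 468; x_8 = 140; y_8 = 440; r_8 = 50; x1_9 = 384; y1_9 = 114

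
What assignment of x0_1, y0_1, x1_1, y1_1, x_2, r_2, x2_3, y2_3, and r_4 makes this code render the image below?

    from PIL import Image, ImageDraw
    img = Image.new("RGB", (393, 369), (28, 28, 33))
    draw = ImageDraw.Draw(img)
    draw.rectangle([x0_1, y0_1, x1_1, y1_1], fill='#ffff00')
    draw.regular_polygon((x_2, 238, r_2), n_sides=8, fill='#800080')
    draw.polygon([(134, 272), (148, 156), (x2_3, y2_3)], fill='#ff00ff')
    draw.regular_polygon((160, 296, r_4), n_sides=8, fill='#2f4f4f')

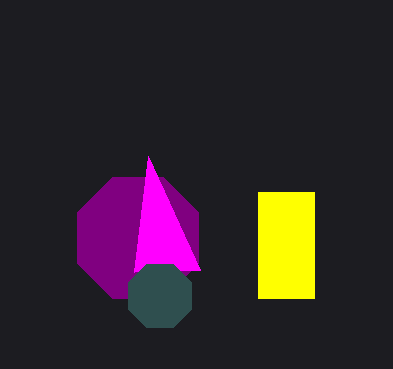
x0_1 = 258
y0_1 = 192
x1_1 = 314
y1_1 = 298
x_2 = 138
r_2 = 66
x2_3 = 200
y2_3 = 270
r_4 = 34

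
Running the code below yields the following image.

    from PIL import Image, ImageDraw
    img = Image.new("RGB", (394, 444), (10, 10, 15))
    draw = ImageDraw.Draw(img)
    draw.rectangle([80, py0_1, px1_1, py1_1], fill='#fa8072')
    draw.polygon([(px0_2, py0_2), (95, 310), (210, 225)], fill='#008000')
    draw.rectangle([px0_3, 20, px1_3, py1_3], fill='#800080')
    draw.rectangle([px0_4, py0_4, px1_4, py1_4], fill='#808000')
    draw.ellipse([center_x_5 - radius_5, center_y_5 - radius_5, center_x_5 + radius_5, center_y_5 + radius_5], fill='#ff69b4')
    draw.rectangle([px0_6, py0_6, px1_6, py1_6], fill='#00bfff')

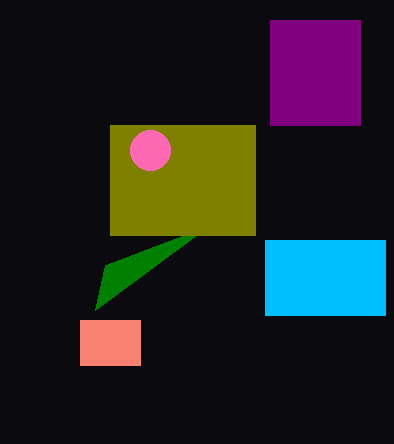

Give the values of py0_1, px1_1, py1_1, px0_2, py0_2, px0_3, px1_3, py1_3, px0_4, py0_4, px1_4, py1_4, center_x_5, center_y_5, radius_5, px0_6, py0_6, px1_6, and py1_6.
py0_1 = 320; px1_1 = 140; py1_1 = 365; px0_2 = 105; py0_2 = 265; px0_3 = 270; px1_3 = 360; py1_3 = 125; px0_4 = 110; py0_4 = 125; px1_4 = 255; py1_4 = 235; center_x_5 = 150; center_y_5 = 150; radius_5 = 20; px0_6 = 265; py0_6 = 240; px1_6 = 385; py1_6 = 315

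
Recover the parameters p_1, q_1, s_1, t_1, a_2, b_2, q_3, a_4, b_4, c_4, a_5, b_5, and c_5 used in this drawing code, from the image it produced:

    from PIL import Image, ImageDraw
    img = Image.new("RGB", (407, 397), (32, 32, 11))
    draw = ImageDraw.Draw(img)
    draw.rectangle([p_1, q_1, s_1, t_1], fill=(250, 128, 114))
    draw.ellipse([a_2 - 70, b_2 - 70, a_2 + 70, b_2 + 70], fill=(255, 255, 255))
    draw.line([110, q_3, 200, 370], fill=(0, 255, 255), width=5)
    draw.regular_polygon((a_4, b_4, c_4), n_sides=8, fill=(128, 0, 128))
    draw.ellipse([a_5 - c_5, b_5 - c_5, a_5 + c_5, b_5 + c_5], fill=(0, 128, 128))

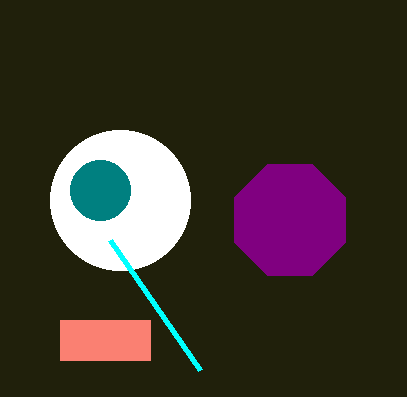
p_1 = 60
q_1 = 320
s_1 = 150
t_1 = 360
a_2 = 120
b_2 = 200
q_3 = 240
a_4 = 290
b_4 = 220
c_4 = 60
a_5 = 100
b_5 = 190
c_5 = 30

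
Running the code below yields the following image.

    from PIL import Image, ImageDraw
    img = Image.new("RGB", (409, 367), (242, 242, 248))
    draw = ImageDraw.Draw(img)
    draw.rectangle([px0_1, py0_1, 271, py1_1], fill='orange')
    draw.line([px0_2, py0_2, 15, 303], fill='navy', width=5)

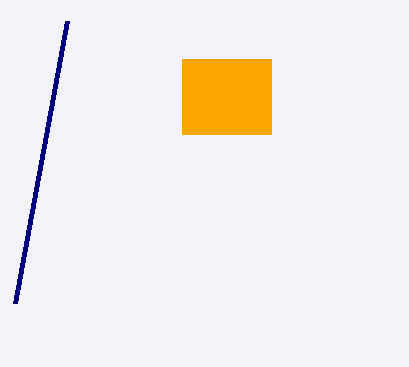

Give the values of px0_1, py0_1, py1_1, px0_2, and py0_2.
px0_1 = 182, py0_1 = 59, py1_1 = 134, px0_2 = 67, py0_2 = 21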